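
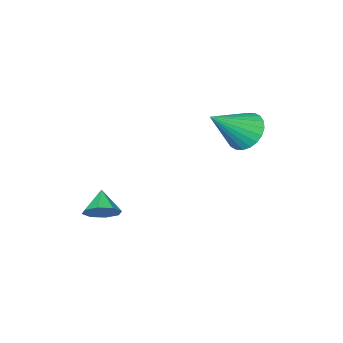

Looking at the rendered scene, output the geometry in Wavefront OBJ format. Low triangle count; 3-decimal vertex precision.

v -3.78 3.562 -0.164
v -3.403 2.994 -0.797
v -2.26 3.158 1.104
v -3.246 3.31 -0.883
v -3.171 3.664 -0.86
v -3.189 4.003 -0.731
v -3.296 4.275 -0.516
v -3.477 4.438 -0.247
v -3.704 4.468 0.034
v -3.943 4.36 0.286
v -4.156 4.13 0.468
v -4.313 3.815 0.555
v -4.388 3.46 0.532
v -4.37 3.122 0.403
v -4.263 2.85 0.187
v -4.082 2.687 -0.081
v -3.855 2.657 -0.363
v -3.616 2.765 -0.614
v 1.229 0.973 -3.558
v 1.643 1.209 -2.965
v 0.631 0.327 -2.882
v 1.176 1.544 -3.059
v 0.741 1.544 -3.444
v 0.592 1.21 -3.897
v 0.816 0.737 -4.15
v 1.283 0.402 -4.057
v 1.718 0.402 -3.671
v 1.867 0.736 -3.219
f 2 1 4
f 2 4 3
f 4 1 5
f 4 5 3
f 5 1 6
f 5 6 3
f 6 1 7
f 6 7 3
f 7 1 8
f 7 8 3
f 8 1 9
f 8 9 3
f 9 1 10
f 9 10 3
f 10 1 11
f 10 11 3
f 11 1 12
f 11 12 3
f 12 1 13
f 12 13 3
f 13 1 14
f 13 14 3
f 14 1 15
f 14 15 3
f 15 1 16
f 15 16 3
f 16 1 17
f 16 17 3
f 17 1 18
f 17 18 3
f 18 1 2
f 18 2 3
f 20 19 22
f 20 22 21
f 22 19 23
f 22 23 21
f 23 19 24
f 23 24 21
f 24 19 25
f 24 25 21
f 25 19 26
f 25 26 21
f 26 19 27
f 26 27 21
f 27 19 28
f 27 28 21
f 28 19 20
f 28 20 21



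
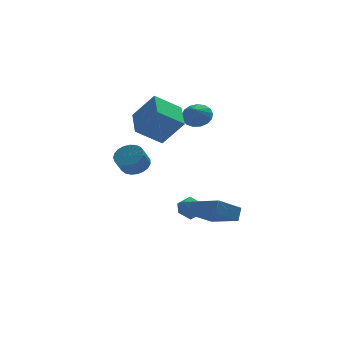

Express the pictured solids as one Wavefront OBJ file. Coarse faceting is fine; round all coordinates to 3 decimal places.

v 1.578 -3.953 -1.146
v 1.837 -3.521 -0.475
v 0.607 -2.504 -1.702
v 0.867 -2.072 -1.031
v 2.833 -3.428 -1.969
v 3.093 -2.996 -1.298
v 1.863 -1.979 -2.525
v 2.122 -1.547 -1.854
v -1.136 1.803 0.223
v -0.674 2.247 0.718
v -1.122 1.762 1.572
v -1.584 1.317 1.077
v -0.947 2.441 0.685
v -1.396 1.955 1.539
v -1.253 2.524 0.572
v -1.702 2.039 1.426
v -1.539 2.483 0.398
v -1.988 1.998 1.252
v -1.755 2.324 0.194
v -2.204 1.839 1.048
v -1.864 2.075 -0.005
v -2.312 1.59 0.849
v -1.847 1.779 -0.164
v -2.295 1.293 0.69
v -1.707 1.487 -0.257
v -2.155 1.001 0.597
v -1.468 1.249 -0.266
v -1.917 0.764 0.588
v -1.172 1.108 -0.191
v -1.621 0.622 0.663
v -0.869 1.086 -0.045
v -1.318 0.601 0.809
v -0.613 1.188 0.148
v -1.062 0.703 1.002
v -0.447 1.397 0.354
v -0.896 0.911 1.208
v -0.4 1.676 0.537
v -0.849 1.19 1.391
v -0.48 1.976 0.666
v -0.929 1.491 1.52
v 1.092 1.07 -3.205
v 1.559 1.45 -2.712
v 1.341 -0.01 -2.608
v 1.808 0.37 -2.115
v 1.039 0.486 -2.091
v 0.885 1.154 -2.46
v 2.015 0.286 -2.86
v 1.861 0.954 -3.229
v 2.129 0.966 -2.499
v 1.526 1.09 -2.023
v 1.374 0.35 -3.297
v 0.771 0.474 -2.821
v 2.101 2.007 3.277
v 2.748 1.539 3.145
v 1.739 1.313 3.963
v 2.859 1.769 3.436
v 2.795 2.054 3.691
v 2.573 2.329 3.851
v 2.242 2.529 3.88
v 1.879 2.61 3.77
v 1.567 2.553 3.548
v 1.377 2.37 3.263
v 1.353 2.105 2.982
v 1.5 1.817 2.768
v 1.785 1.572 2.671
v 2.142 1.427 2.713
v 2.49 1.415 2.884
v -1.436 0.389 3.004
v -0.429 -0.167 4.427
v -1.206 2.129 3.522
v -0.199 1.573 4.945
v -0.041 0.487 2.055
v 0.966 -0.069 3.478
v 0.189 2.227 2.573
v 1.196 1.671 3.996
f 2 4 1
f 5 2 1
f 1 4 3
f 3 5 1
f 2 8 4
f 6 2 5
f 6 8 2
f 4 8 3
f 7 5 3
f 3 8 7
f 7 6 5
f 8 6 7
f 10 9 13
f 10 13 11
f 11 13 14
f 11 14 12
f 13 9 15
f 13 15 14
f 14 15 16
f 14 16 12
f 15 9 17
f 15 17 16
f 16 17 18
f 16 18 12
f 17 9 19
f 17 19 18
f 18 19 20
f 18 20 12
f 19 9 21
f 19 21 20
f 20 21 22
f 20 22 12
f 21 9 23
f 21 23 22
f 22 23 24
f 22 24 12
f 23 9 25
f 23 25 24
f 24 25 26
f 24 26 12
f 25 9 27
f 25 27 26
f 26 27 28
f 26 28 12
f 27 9 29
f 27 29 28
f 28 29 30
f 28 30 12
f 29 9 31
f 29 31 30
f 30 31 32
f 30 32 12
f 31 9 33
f 31 33 32
f 32 33 34
f 32 34 12
f 33 9 35
f 33 35 34
f 34 35 36
f 34 36 12
f 35 9 37
f 35 37 36
f 36 37 38
f 36 38 12
f 37 9 39
f 37 39 38
f 38 39 40
f 38 40 12
f 39 9 10
f 39 10 40
f 40 10 11
f 40 11 12
f 41 52 46
f 41 46 42
f 41 42 48
f 41 48 51
f 41 51 52
f 42 46 50
f 46 52 45
f 52 51 43
f 51 48 47
f 48 42 49
f 44 50 45
f 44 45 43
f 44 43 47
f 44 47 49
f 44 49 50
f 45 50 46
f 43 45 52
f 47 43 51
f 49 47 48
f 50 49 42
f 54 53 56
f 54 56 55
f 56 53 57
f 56 57 55
f 57 53 58
f 57 58 55
f 58 53 59
f 58 59 55
f 59 53 60
f 59 60 55
f 60 53 61
f 60 61 55
f 61 53 62
f 61 62 55
f 62 53 63
f 62 63 55
f 63 53 64
f 63 64 55
f 64 53 65
f 64 65 55
f 65 53 66
f 65 66 55
f 66 53 67
f 66 67 55
f 67 53 54
f 67 54 55
f 69 71 68
f 72 69 68
f 68 71 70
f 70 72 68
f 69 75 71
f 73 69 72
f 73 75 69
f 71 75 70
f 74 72 70
f 70 75 74
f 74 73 72
f 75 73 74



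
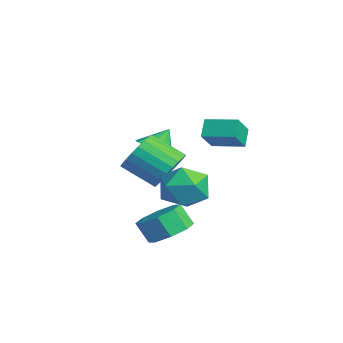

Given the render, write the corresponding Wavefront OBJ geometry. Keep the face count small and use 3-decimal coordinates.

v -3.569 -1.854 0.297
v -2.65 -1.85 0.439
v -3.731 -1.106 1.323
v -2.814 -1.366 0.06
v -3.331 -1.11 -0.208
v -3.96 -1.203 -0.24
v -4.406 -1.6 -0.02
v -4.46 -2.116 0.348
v -4.098 -2.509 0.692
v -3.488 -2.597 0.851
v -2.917 -2.336 0.751
v 0.598 -2.498 -2.712
v 1.391 -2.092 -2.175
v 0.955 -2.517 -1.211
v 0.162 -2.922 -1.748
v 0.774 -1.592 -2.233
v 0.338 -2.016 -1.269
v 0.055 -1.622 -2.572
v -0.381 -2.047 -1.608
v -0.346 -2.165 -2.993
v -0.783 -2.59 -2.029
v -0.195 -2.903 -3.249
v -0.631 -3.328 -2.285
v 0.422 -3.404 -3.191
v -0.014 -3.828 -2.227
v 1.141 -3.373 -2.852
v 0.705 -3.798 -1.888
v 1.543 -2.83 -2.431
v 1.106 -3.255 -1.467
v 0.674 -1.175 -0.315
v 1.845 -1.369 -0.351
v 0.415 -2.891 0.511
v 1.586 -3.085 0.475
v 1.143 -2.257 1.203
v 1.303 -1.196 0.693
v 0.957 -3.064 -0.533
v 1.117 -2.003 -1.043
v 2.02 -2.536 -0.485
v 2.135 -2.038 0.587
v 0.125 -2.222 -0.427
v 0.24 -1.724 0.645
v -0.533 -2.147 0.305
v -0.121 -1.744 1.194
v -1.035 -2.91 2.145
v -1.447 -3.313 1.255
v -0.461 -1.513 1.151
v -1.375 -2.679 2.102
v -0.812 -1.378 0.979
v -1.726 -2.544 1.93
v -1.121 -1.361 0.704
v -2.035 -2.526 1.655
v -1.34 -1.463 0.368
v -2.254 -2.628 1.319
v -1.436 -1.669 0.023
v -2.35 -2.835 0.974
v -1.395 -1.948 -0.279
v -2.309 -3.114 0.672
v -1.223 -2.257 -0.493
v -2.136 -3.423 0.458
v -0.945 -2.55 -0.585
v -1.859 -3.716 0.366
v -0.605 -2.781 -0.542
v -1.519 -3.947 0.409
v -0.254 -2.916 -0.37
v -1.168 -4.082 0.581
v 0.055 -2.934 -0.095
v -0.859 -4.099 0.856
v 0.274 -2.832 0.241
v -0.64 -3.997 1.192
v 0.37 -2.625 0.586
v -0.544 -3.791 1.537
v 0.329 -2.346 0.888
v -0.585 -3.512 1.839
v 0.156 -2.037 1.102
v -0.757 -3.203 2.053
v -0.126 -0.374 2.593
v 0.551 -1.077 3.482
v 0.777 0.72 2.771
v 1.454 0.017 3.659
v 0.426 -0.717 1.901
v 1.103 -1.42 2.789
v 1.329 0.377 2.078
v 2.006 -0.326 2.967
f 2 1 4
f 2 4 3
f 4 1 5
f 4 5 3
f 5 1 6
f 5 6 3
f 6 1 7
f 6 7 3
f 7 1 8
f 7 8 3
f 8 1 9
f 8 9 3
f 9 1 10
f 9 10 3
f 10 1 11
f 10 11 3
f 11 1 2
f 11 2 3
f 13 12 16
f 13 16 14
f 14 16 17
f 14 17 15
f 16 12 18
f 16 18 17
f 17 18 19
f 17 19 15
f 18 12 20
f 18 20 19
f 19 20 21
f 19 21 15
f 20 12 22
f 20 22 21
f 21 22 23
f 21 23 15
f 22 12 24
f 22 24 23
f 23 24 25
f 23 25 15
f 24 12 26
f 24 26 25
f 25 26 27
f 25 27 15
f 26 12 28
f 26 28 27
f 27 28 29
f 27 29 15
f 28 12 13
f 28 13 29
f 29 13 14
f 29 14 15
f 30 41 35
f 30 35 31
f 30 31 37
f 30 37 40
f 30 40 41
f 31 35 39
f 35 41 34
f 41 40 32
f 40 37 36
f 37 31 38
f 33 39 34
f 33 34 32
f 33 32 36
f 33 36 38
f 33 38 39
f 34 39 35
f 32 34 41
f 36 32 40
f 38 36 37
f 39 38 31
f 43 42 46
f 43 46 44
f 44 46 47
f 44 47 45
f 46 42 48
f 46 48 47
f 47 48 49
f 47 49 45
f 48 42 50
f 48 50 49
f 49 50 51
f 49 51 45
f 50 42 52
f 50 52 51
f 51 52 53
f 51 53 45
f 52 42 54
f 52 54 53
f 53 54 55
f 53 55 45
f 54 42 56
f 54 56 55
f 55 56 57
f 55 57 45
f 56 42 58
f 56 58 57
f 57 58 59
f 57 59 45
f 58 42 60
f 58 60 59
f 59 60 61
f 59 61 45
f 60 42 62
f 60 62 61
f 61 62 63
f 61 63 45
f 62 42 64
f 62 64 63
f 63 64 65
f 63 65 45
f 64 42 66
f 64 66 65
f 65 66 67
f 65 67 45
f 66 42 68
f 66 68 67
f 67 68 69
f 67 69 45
f 68 42 70
f 68 70 69
f 69 70 71
f 69 71 45
f 70 42 72
f 70 72 71
f 71 72 73
f 71 73 45
f 72 42 74
f 72 74 73
f 73 74 75
f 73 75 45
f 74 42 43
f 74 43 75
f 75 43 44
f 75 44 45
f 77 79 76
f 80 77 76
f 76 79 78
f 78 80 76
f 77 83 79
f 81 77 80
f 81 83 77
f 79 83 78
f 82 80 78
f 78 83 82
f 82 81 80
f 83 81 82



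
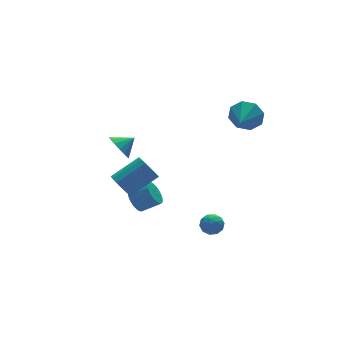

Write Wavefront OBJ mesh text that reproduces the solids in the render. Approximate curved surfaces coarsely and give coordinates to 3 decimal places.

v 3.484 -0.842 2.915
v 3.957 -0.994 3.748
v 2.476 -1.838 3.305
v 3.447 -0.457 3.805
v 2.959 -0.145 3.34
v 2.779 -0.241 2.627
v 3.011 -0.689 2.082
v 3.52 -1.226 2.025
v 4.008 -1.538 2.49
v 4.189 -1.442 3.204
v -3.816 -0.741 0.068
v -3.417 -0.421 -0.534
v -1.866 -0.538 0.43
v -2.264 -0.859 1.032
v -3.536 -0.104 -0.305
v -1.984 -0.221 0.659
v -3.729 0.043 0.024
v -2.178 -0.075 0.988
v -3.946 -0.021 0.365
v -2.394 -0.138 1.329
v -4.127 -0.278 0.626
v -2.576 -0.395 1.59
v -4.226 -0.658 0.738
v -2.675 -0.776 1.702
v -4.214 -1.062 0.67
v -2.663 -1.179 1.634
v -4.096 -1.379 0.441
v -2.544 -1.496 1.405
v -3.902 -1.525 0.112
v -2.351 -1.643 1.076
v -3.686 -1.462 -0.229
v -2.134 -1.579 0.735
v -3.504 -1.205 -0.49
v -1.953 -1.322 0.474
v -3.405 -0.824 -0.602
v -1.854 -0.942 0.362
v 0.218 -1.99 -3.981
v 0.9 -1.949 -3.996
v 0.28 -2.711 -3.144
v 0.962 -2.67 -3.159
v 0.592 -2.135 -2.95
v 0.553 -1.689 -3.467
v 0.627 -2.971 -3.673
v 0.588 -2.525 -4.19
v 1.153 -2.555 -3.806
v 1.131 -2.038 -3.359
v 0.049 -2.622 -3.781
v 0.027 -2.105 -3.334
v 0.553 -1.906 -4.062
v 0.627 -2.754 -3.078
v 0.409 -2.439 -2.955
v 0.81 -2.415 -2.964
v 0.35 -1.754 -3.751
v 0.75 -1.729 -3.76
v 0.569 -1.839 -3.145
v 0.43 -2.931 -3.38
v 0.83 -2.906 -3.389
v 0.37 -2.245 -4.176
v 0.771 -2.221 -4.185
v 0.611 -2.821 -3.995
v 1.103 -2.238 -3.959
v 1.139 -2.662 -3.467
v 0.942 -2.839 -3.769
v 0.92 -2.577 -4.073
v 1.09 -1.934 -3.696
v 1.127 -2.358 -3.204
v 0.909 -2.044 -3.081
v 0.886 -1.782 -3.385
v 1.239 -2.29 -3.584
v 0.053 -2.302 -3.936
v 0.09 -2.726 -3.444
v 0.294 -2.878 -3.755
v 0.271 -2.616 -4.059
v 0.041 -1.998 -3.673
v 0.077 -2.422 -3.181
v 0.26 -2.083 -3.067
v 0.238 -1.821 -3.371
v -0.059 -2.37 -3.556
v -2.063 2.719 0.203
v -1.642 3.036 -0.464
v -1.177 2.621 0.717
v -1.746 3.386 -0.218
v -1.936 3.557 0.141
v -2.159 3.503 0.516
v -2.357 3.239 0.807
v -2.476 2.836 0.937
v -2.485 2.401 0.869
v -2.381 2.051 0.623
v -2.191 1.881 0.265
v -1.968 1.934 -0.111
v -1.77 2.198 -0.402
v -1.651 2.602 -0.531
v -1.231 2.5 -4.208
v -0.788 3.131 -4.321
v 0.115 2.612 -3.686
v -0.329 1.98 -3.572
v -0.988 3.204 -3.978
v -0.085 2.685 -3.342
v -1.253 3.088 -3.697
v -0.35 2.569 -3.061
v -1.512 2.814 -3.552
v -0.61 2.295 -2.916
v -1.696 2.456 -3.583
v -0.794 1.937 -2.947
v -1.756 2.11 -3.782
v -0.853 1.591 -3.146
v -1.675 1.868 -4.094
v -0.772 1.349 -3.459
v -1.475 1.795 -4.438
v -0.572 1.276 -3.802
v -1.21 1.911 -4.719
v -0.307 1.392 -4.083
v -0.95 2.185 -4.864
v -0.048 1.666 -4.228
v -0.766 2.543 -4.833
v 0.136 2.024 -4.197
v -0.707 2.889 -4.634
v 0.196 2.37 -3.998
f 2 1 4
f 2 4 3
f 4 1 5
f 4 5 3
f 5 1 6
f 5 6 3
f 6 1 7
f 6 7 3
f 7 1 8
f 7 8 3
f 8 1 9
f 8 9 3
f 9 1 10
f 9 10 3
f 10 1 2
f 10 2 3
f 12 11 15
f 12 15 13
f 13 15 16
f 13 16 14
f 15 11 17
f 15 17 16
f 16 17 18
f 16 18 14
f 17 11 19
f 17 19 18
f 18 19 20
f 18 20 14
f 19 11 21
f 19 21 20
f 20 21 22
f 20 22 14
f 21 11 23
f 21 23 22
f 22 23 24
f 22 24 14
f 23 11 25
f 23 25 24
f 24 25 26
f 24 26 14
f 25 11 27
f 25 27 26
f 26 27 28
f 26 28 14
f 27 11 29
f 27 29 28
f 28 29 30
f 28 30 14
f 29 11 31
f 29 31 30
f 30 31 32
f 30 32 14
f 31 11 33
f 31 33 32
f 32 33 34
f 32 34 14
f 33 11 35
f 33 35 34
f 34 35 36
f 34 36 14
f 35 11 12
f 35 12 36
f 36 12 13
f 36 13 14
f 37 74 53
f 74 48 77
f 53 77 42
f 74 77 53
f 37 53 49
f 53 42 54
f 49 54 38
f 53 54 49
f 37 49 58
f 49 38 59
f 58 59 44
f 49 59 58
f 37 58 70
f 58 44 73
f 70 73 47
f 58 73 70
f 37 70 74
f 70 47 78
f 74 78 48
f 70 78 74
f 38 54 65
f 54 42 68
f 65 68 46
f 54 68 65
f 42 77 55
f 77 48 76
f 55 76 41
f 77 76 55
f 48 78 75
f 78 47 71
f 75 71 39
f 78 71 75
f 47 73 72
f 73 44 60
f 72 60 43
f 73 60 72
f 44 59 64
f 59 38 61
f 64 61 45
f 59 61 64
f 40 66 52
f 66 46 67
f 52 67 41
f 66 67 52
f 40 52 50
f 52 41 51
f 50 51 39
f 52 51 50
f 40 50 57
f 50 39 56
f 57 56 43
f 50 56 57
f 40 57 62
f 57 43 63
f 62 63 45
f 57 63 62
f 40 62 66
f 62 45 69
f 66 69 46
f 62 69 66
f 41 67 55
f 67 46 68
f 55 68 42
f 67 68 55
f 39 51 75
f 51 41 76
f 75 76 48
f 51 76 75
f 43 56 72
f 56 39 71
f 72 71 47
f 56 71 72
f 45 63 64
f 63 43 60
f 64 60 44
f 63 60 64
f 46 69 65
f 69 45 61
f 65 61 38
f 69 61 65
f 80 79 82
f 80 82 81
f 82 79 83
f 82 83 81
f 83 79 84
f 83 84 81
f 84 79 85
f 84 85 81
f 85 79 86
f 85 86 81
f 86 79 87
f 86 87 81
f 87 79 88
f 87 88 81
f 88 79 89
f 88 89 81
f 89 79 90
f 89 90 81
f 90 79 91
f 90 91 81
f 91 79 92
f 91 92 81
f 92 79 80
f 92 80 81
f 94 93 97
f 94 97 95
f 95 97 98
f 95 98 96
f 97 93 99
f 97 99 98
f 98 99 100
f 98 100 96
f 99 93 101
f 99 101 100
f 100 101 102
f 100 102 96
f 101 93 103
f 101 103 102
f 102 103 104
f 102 104 96
f 103 93 105
f 103 105 104
f 104 105 106
f 104 106 96
f 105 93 107
f 105 107 106
f 106 107 108
f 106 108 96
f 107 93 109
f 107 109 108
f 108 109 110
f 108 110 96
f 109 93 111
f 109 111 110
f 110 111 112
f 110 112 96
f 111 93 113
f 111 113 112
f 112 113 114
f 112 114 96
f 113 93 115
f 113 115 114
f 114 115 116
f 114 116 96
f 115 93 117
f 115 117 116
f 116 117 118
f 116 118 96
f 117 93 94
f 117 94 118
f 118 94 95
f 118 95 96



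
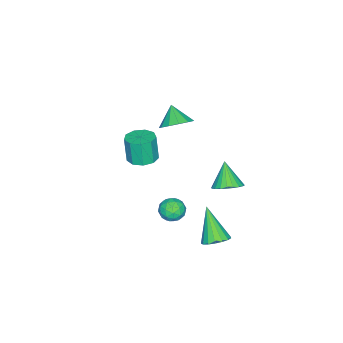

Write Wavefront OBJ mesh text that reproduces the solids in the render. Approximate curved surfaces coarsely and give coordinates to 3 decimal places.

v -0.516 1.471 -1.997
v 0.151 1.759 -1.483
v -1.244 0.849 -0.703
v -0.064 2.031 -1.473
v -0.348 2.218 -1.543
v -0.658 2.291 -1.683
v -0.946 2.24 -1.87
v -1.168 2.071 -2.076
v -1.291 1.811 -2.271
v -1.296 1.499 -2.423
v -1.182 1.183 -2.511
v -0.967 0.911 -2.521
v -0.683 0.724 -2.45
v -0.373 0.651 -2.311
v -0.085 0.702 -2.124
v 0.137 0.871 -1.918
v 0.26 1.131 -1.723
v 0.265 1.443 -1.57
v 2.346 0.482 -2.114
v 2.767 -0.022 -1.696
v 2.113 -0.418 -2.964
v 2.534 -0.922 -2.546
v 1.851 -0.665 -2.274
v 1.996 -0.109 -1.749
v 2.884 -0.331 -2.911
v 3.029 0.225 -2.386
v 3.1 -0.524 -2.189
v 2.461 -0.731 -1.795
v 2.419 0.291 -2.865
v 1.78 0.084 -2.471
v 2.577 0.309 -1.831
v 2.303 -0.749 -2.829
v 1.902 -0.598 -2.669
v 2.149 -0.894 -2.424
v 2.124 0.258 -1.862
v 2.371 -0.038 -1.616
v 1.833 -0.416 -1.955
v 2.509 -0.402 -3.044
v 2.756 -0.698 -2.798
v 2.731 0.454 -2.236
v 2.978 0.158 -1.991
v 3.047 -0.024 -2.705
v 3.02 -0.283 -1.875
v 2.883 -0.811 -2.374
v 3.089 -0.464 -2.589
v 3.174 -0.137 -2.28
v 2.645 -0.404 -1.643
v 2.507 -0.933 -2.142
v 2.106 -0.782 -1.982
v 2.191 -0.455 -1.674
v 2.84 -0.699 -1.933
v 2.373 0.493 -2.518
v 2.235 -0.036 -3.017
v 2.689 0.015 -2.986
v 2.774 0.342 -2.678
v 1.997 0.371 -2.286
v 1.86 -0.157 -2.785
v 1.706 -0.303 -2.38
v 1.791 0.024 -2.071
v 2.04 0.259 -2.727
v -0.413 -3.71 -1.847
v 0.195 -4.345 -1.884
v 0.041 -4.585 -0.31
v -0.567 -3.95 -0.273
v 0.458 -3.814 -1.778
v 0.304 -4.054 -0.203
v 0.314 -3.235 -1.704
v 0.159 -3.474 -0.129
v -0.171 -2.878 -1.697
v -0.325 -3.117 -0.122
v -0.769 -2.91 -1.76
v -0.923 -3.15 -0.186
v -1.2 -3.317 -1.865
v -1.354 -3.556 -0.29
v -1.263 -3.908 -1.961
v -1.417 -4.147 -0.386
v -0.928 -4.406 -2.004
v -1.082 -4.646 -0.429
v -0.352 -4.579 -1.973
v -0.506 -4.818 -0.399
v 0.705 -0.941 3.132
v 1.25 -0.513 3.782
v 0.155 -1.599 4.028
v 0.81 -0.212 3.733
v 0.337 -0.143 3.493
v -0.02 -0.327 3.139
v -0.147 -0.705 2.783
v -0.003 -1.159 2.537
v 0.366 -1.543 2.481
v 0.842 -1.736 2.631
v 1.274 -1.676 2.941
v 1.526 -1.383 3.311
v 1.517 -0.949 3.625
v 3.874 3.19 -2.017
v 4.214 3.731 -1.553
v 3.126 2.19 -0.303
v 3.87 3.873 -1.62
v 3.527 3.858 -1.779
v 3.263 3.69 -1.992
v 3.14 3.407 -2.211
v 3.185 3.075 -2.385
v 3.388 2.768 -2.475
v 3.702 2.559 -2.46
v 4.056 2.493 -2.343
v 4.368 2.588 -2.152
v 4.567 2.82 -1.93
v 4.607 3.137 -1.727
v 4.48 3.465 -1.591
f 2 1 4
f 2 4 3
f 4 1 5
f 4 5 3
f 5 1 6
f 5 6 3
f 6 1 7
f 6 7 3
f 7 1 8
f 7 8 3
f 8 1 9
f 8 9 3
f 9 1 10
f 9 10 3
f 10 1 11
f 10 11 3
f 11 1 12
f 11 12 3
f 12 1 13
f 12 13 3
f 13 1 14
f 13 14 3
f 14 1 15
f 14 15 3
f 15 1 16
f 15 16 3
f 16 1 17
f 16 17 3
f 17 1 18
f 17 18 3
f 18 1 2
f 18 2 3
f 19 56 35
f 56 30 59
f 35 59 24
f 56 59 35
f 19 35 31
f 35 24 36
f 31 36 20
f 35 36 31
f 19 31 40
f 31 20 41
f 40 41 26
f 31 41 40
f 19 40 52
f 40 26 55
f 52 55 29
f 40 55 52
f 19 52 56
f 52 29 60
f 56 60 30
f 52 60 56
f 20 36 47
f 36 24 50
f 47 50 28
f 36 50 47
f 24 59 37
f 59 30 58
f 37 58 23
f 59 58 37
f 30 60 57
f 60 29 53
f 57 53 21
f 60 53 57
f 29 55 54
f 55 26 42
f 54 42 25
f 55 42 54
f 26 41 46
f 41 20 43
f 46 43 27
f 41 43 46
f 22 48 34
f 48 28 49
f 34 49 23
f 48 49 34
f 22 34 32
f 34 23 33
f 32 33 21
f 34 33 32
f 22 32 39
f 32 21 38
f 39 38 25
f 32 38 39
f 22 39 44
f 39 25 45
f 44 45 27
f 39 45 44
f 22 44 48
f 44 27 51
f 48 51 28
f 44 51 48
f 23 49 37
f 49 28 50
f 37 50 24
f 49 50 37
f 21 33 57
f 33 23 58
f 57 58 30
f 33 58 57
f 25 38 54
f 38 21 53
f 54 53 29
f 38 53 54
f 27 45 46
f 45 25 42
f 46 42 26
f 45 42 46
f 28 51 47
f 51 27 43
f 47 43 20
f 51 43 47
f 62 61 65
f 62 65 63
f 63 65 66
f 63 66 64
f 65 61 67
f 65 67 66
f 66 67 68
f 66 68 64
f 67 61 69
f 67 69 68
f 68 69 70
f 68 70 64
f 69 61 71
f 69 71 70
f 70 71 72
f 70 72 64
f 71 61 73
f 71 73 72
f 72 73 74
f 72 74 64
f 73 61 75
f 73 75 74
f 74 75 76
f 74 76 64
f 75 61 77
f 75 77 76
f 76 77 78
f 76 78 64
f 77 61 79
f 77 79 78
f 78 79 80
f 78 80 64
f 79 61 62
f 79 62 80
f 80 62 63
f 80 63 64
f 82 81 84
f 82 84 83
f 84 81 85
f 84 85 83
f 85 81 86
f 85 86 83
f 86 81 87
f 86 87 83
f 87 81 88
f 87 88 83
f 88 81 89
f 88 89 83
f 89 81 90
f 89 90 83
f 90 81 91
f 90 91 83
f 91 81 92
f 91 92 83
f 92 81 93
f 92 93 83
f 93 81 82
f 93 82 83
f 95 94 97
f 95 97 96
f 97 94 98
f 97 98 96
f 98 94 99
f 98 99 96
f 99 94 100
f 99 100 96
f 100 94 101
f 100 101 96
f 101 94 102
f 101 102 96
f 102 94 103
f 102 103 96
f 103 94 104
f 103 104 96
f 104 94 105
f 104 105 96
f 105 94 106
f 105 106 96
f 106 94 107
f 106 107 96
f 107 94 108
f 107 108 96
f 108 94 95
f 108 95 96



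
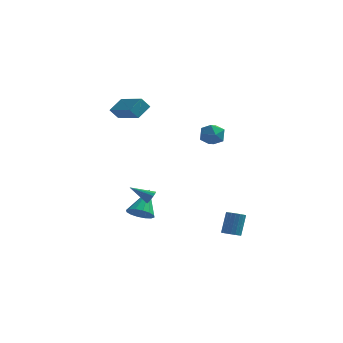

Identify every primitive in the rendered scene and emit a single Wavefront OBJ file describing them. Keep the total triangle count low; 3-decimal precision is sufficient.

v -2.911 2.049 -4.674
v -2.025 1.898 -4.65
v -2.709 3.471 -3.226
v -2.081 2.231 -4.97
v -2.36 2.516 -5.211
v -2.787 2.676 -5.308
v -3.247 2.668 -5.235
v -3.617 2.494 -5.012
v -3.798 2.2 -4.698
v -3.742 1.866 -4.379
v -3.463 1.581 -4.138
v -3.036 1.422 -4.041
v -2.576 1.43 -4.113
v -2.206 1.604 -4.336
v 2.086 0.271 3.767
v 2.548 0.221 3.041
v 1.532 -0.981 3.499
v 1.994 -1.031 2.773
v 2.388 -1.072 3.539
v 2.731 -0.298 3.704
v 1.349 -0.462 2.836
v 1.692 0.312 3.001
v 2.093 -0.232 2.465
v 2.735 -0.609 2.9
v 1.345 -0.151 3.64
v 1.987 -0.528 4.075
v 3.174 -0.264 -4.671
v 3.571 0.119 -4.908
v 3.702 0.827 -3.547
v 3.306 0.444 -3.309
v 3.337 0.241 -4.949
v 3.469 0.95 -3.588
v 3.071 0.264 -4.936
v 3.203 0.973 -3.575
v 2.826 0.182 -4.869
v 2.958 0.891 -3.508
v 2.65 0.012 -4.764
v 2.781 0.72 -3.402
v 2.577 -0.213 -4.639
v 2.709 0.495 -3.278
v 2.623 -0.448 -4.521
v 2.754 0.26 -3.16
v 2.778 -0.647 -4.433
v 2.909 0.061 -3.072
v 3.011 -0.77 -4.392
v 3.143 -0.061 -3.031
v 3.277 -0.793 -4.405
v 3.409 -0.084 -3.044
v 3.522 -0.711 -4.472
v 3.654 -0.002 -3.111
v 3.699 -0.54 -4.578
v 3.83 0.168 -3.216
v 3.771 -0.315 -4.702
v 3.903 0.393 -3.341
v 3.726 -0.08 -4.82
v 3.857 0.628 -3.459
v -1.535 -0.498 -2.093
v -1.296 -0.371 -1.661
v -2.805 -0.642 -1.347
v -1.381 -0.142 -1.761
v -1.507 -0.009 -1.951
v -1.641 -0.006 -2.178
v -1.746 -0.136 -2.383
v -1.795 -0.362 -2.51
v -1.774 -0.625 -2.525
v -1.689 -0.853 -2.424
v -1.563 -0.987 -2.235
v -1.429 -0.989 -2.007
v -1.323 -0.86 -1.803
v -1.275 -0.634 -1.676
v -5.083 3.177 3.329
v -4.6 4.073 3.984
v -4.623 3.428 2.647
v -4.14 4.324 3.302
v -3.46 1.856 3.938
v -2.977 2.752 4.593
v -3 2.107 3.256
v -2.517 3.003 3.911
f 2 1 4
f 2 4 3
f 4 1 5
f 4 5 3
f 5 1 6
f 5 6 3
f 6 1 7
f 6 7 3
f 7 1 8
f 7 8 3
f 8 1 9
f 8 9 3
f 9 1 10
f 9 10 3
f 10 1 11
f 10 11 3
f 11 1 12
f 11 12 3
f 12 1 13
f 12 13 3
f 13 1 14
f 13 14 3
f 14 1 2
f 14 2 3
f 15 26 20
f 15 20 16
f 15 16 22
f 15 22 25
f 15 25 26
f 16 20 24
f 20 26 19
f 26 25 17
f 25 22 21
f 22 16 23
f 18 24 19
f 18 19 17
f 18 17 21
f 18 21 23
f 18 23 24
f 19 24 20
f 17 19 26
f 21 17 25
f 23 21 22
f 24 23 16
f 28 27 31
f 28 31 29
f 29 31 32
f 29 32 30
f 31 27 33
f 31 33 32
f 32 33 34
f 32 34 30
f 33 27 35
f 33 35 34
f 34 35 36
f 34 36 30
f 35 27 37
f 35 37 36
f 36 37 38
f 36 38 30
f 37 27 39
f 37 39 38
f 38 39 40
f 38 40 30
f 39 27 41
f 39 41 40
f 40 41 42
f 40 42 30
f 41 27 43
f 41 43 42
f 42 43 44
f 42 44 30
f 43 27 45
f 43 45 44
f 44 45 46
f 44 46 30
f 45 27 47
f 45 47 46
f 46 47 48
f 46 48 30
f 47 27 49
f 47 49 48
f 48 49 50
f 48 50 30
f 49 27 51
f 49 51 50
f 50 51 52
f 50 52 30
f 51 27 53
f 51 53 52
f 52 53 54
f 52 54 30
f 53 27 55
f 53 55 54
f 54 55 56
f 54 56 30
f 55 27 28
f 55 28 56
f 56 28 29
f 56 29 30
f 58 57 60
f 58 60 59
f 60 57 61
f 60 61 59
f 61 57 62
f 61 62 59
f 62 57 63
f 62 63 59
f 63 57 64
f 63 64 59
f 64 57 65
f 64 65 59
f 65 57 66
f 65 66 59
f 66 57 67
f 66 67 59
f 67 57 68
f 67 68 59
f 68 57 69
f 68 69 59
f 69 57 70
f 69 70 59
f 70 57 58
f 70 58 59
f 72 74 71
f 75 72 71
f 71 74 73
f 73 75 71
f 72 78 74
f 76 72 75
f 76 78 72
f 74 78 73
f 77 75 73
f 73 78 77
f 77 76 75
f 78 76 77



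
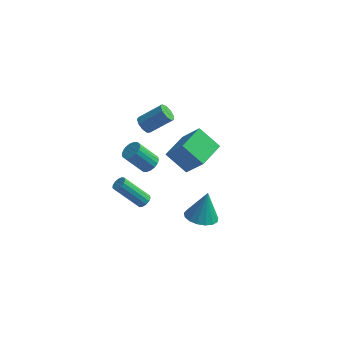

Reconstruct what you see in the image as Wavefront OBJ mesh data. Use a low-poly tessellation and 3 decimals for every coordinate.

v -3.062 3.397 -1.634
v -2.619 3.239 -2.083
v -1.315 3.804 -0.994
v -1.758 3.963 -0.546
v -2.751 3.659 -2.142
v -1.448 4.224 -1.053
v -3.029 3.957 -1.964
v -1.726 4.522 -0.875
v -3.322 3.993 -1.631
v -2.019 4.558 -0.543
v -3.494 3.75 -1.3
v -2.19 4.316 -0.212
v -3.463 3.343 -1.126
v -2.159 3.908 -0.037
v -3.244 2.961 -1.189
v -1.941 3.526 -0.1
v -2.941 2.783 -1.46
v -1.637 3.348 -0.372
v -2.693 2.893 -1.813
v -1.39 3.458 -0.725
v 2.717 -4.162 -1.455
v 3.616 -3.835 -1.667
v 2.943 -3.638 0.315
v 3.34 -3.463 -1.742
v 2.922 -3.251 -1.751
v 2.457 -3.247 -1.693
v 2.051 -3.454 -1.58
v 1.798 -3.822 -1.438
v 1.755 -4.269 -1.3
v 1.933 -4.691 -1.198
v 2.29 -4.991 -1.155
v 2.745 -5.102 -1.18
v 3.193 -4.998 -1.269
v 3.533 -4.702 -1.4
v 3.685 -4.282 -1.544
v -1.035 -1.776 0.079
v -0.647 -1.408 0.467
v -1.617 -1.777 1.788
v -2.005 -2.144 1.401
v -0.848 -1.215 0.373
v -1.817 -1.584 1.694
v -1.085 -1.133 0.221
v -2.055 -1.502 1.543
v -1.313 -1.179 0.042
v -2.283 -1.547 1.363
v -1.486 -1.342 -0.131
v -2.456 -1.71 1.191
v -1.569 -1.592 -0.261
v -2.539 -1.96 1.06
v -1.547 -1.877 -0.325
v -2.517 -2.246 0.997
v -1.423 -2.143 -0.308
v -2.393 -2.512 1.013
v -1.223 -2.336 -0.214
v -2.192 -2.705 1.107
v -0.985 -2.418 -0.063
v -1.955 -2.787 1.259
v -0.757 -2.373 0.117
v -1.727 -2.741 1.438
v -0.584 -2.21 0.289
v -1.554 -2.578 1.611
v -0.501 -1.96 0.42
v -1.471 -2.328 1.741
v -0.523 -1.674 0.483
v -1.493 -2.043 1.805
v 1.068 -1.556 -0.33
v -0.235 -1.286 0.712
v 1.537 0.198 -0.198
v 0.234 0.468 0.844
v 2.186 -1.968 1.176
v 0.883 -1.698 2.218
v 2.655 -0.214 1.308
v 1.352 0.056 2.35
v -1.719 -0.778 -4.73
v -1.354 -0.953 -4.438
v -2.795 -1.258 -2.818
v -3.161 -1.082 -3.11
v -1.363 -0.675 -4.395
v -2.805 -0.98 -2.774
v -1.486 -0.43 -4.457
v -2.927 -0.734 -2.837
v -1.683 -0.294 -4.607
v -3.124 -0.599 -2.986
v -1.891 -0.313 -4.796
v -3.332 -0.618 -3.175
v -2.045 -0.479 -4.964
v -3.486 -0.783 -3.343
v -2.096 -0.739 -5.058
v -3.537 -1.044 -3.437
v -2.027 -1.012 -5.048
v -3.468 -1.317 -3.427
v -1.86 -1.211 -4.937
v -3.301 -1.516 -3.316
v -1.649 -1.272 -4.76
v -3.09 -1.576 -3.14
v -1.46 -1.176 -4.575
v -2.901 -1.481 -2.954
f 2 1 5
f 2 5 3
f 3 5 6
f 3 6 4
f 5 1 7
f 5 7 6
f 6 7 8
f 6 8 4
f 7 1 9
f 7 9 8
f 8 9 10
f 8 10 4
f 9 1 11
f 9 11 10
f 10 11 12
f 10 12 4
f 11 1 13
f 11 13 12
f 12 13 14
f 12 14 4
f 13 1 15
f 13 15 14
f 14 15 16
f 14 16 4
f 15 1 17
f 15 17 16
f 16 17 18
f 16 18 4
f 17 1 19
f 17 19 18
f 18 19 20
f 18 20 4
f 19 1 2
f 19 2 20
f 20 2 3
f 20 3 4
f 22 21 24
f 22 24 23
f 24 21 25
f 24 25 23
f 25 21 26
f 25 26 23
f 26 21 27
f 26 27 23
f 27 21 28
f 27 28 23
f 28 21 29
f 28 29 23
f 29 21 30
f 29 30 23
f 30 21 31
f 30 31 23
f 31 21 32
f 31 32 23
f 32 21 33
f 32 33 23
f 33 21 34
f 33 34 23
f 34 21 35
f 34 35 23
f 35 21 22
f 35 22 23
f 37 36 40
f 37 40 38
f 38 40 41
f 38 41 39
f 40 36 42
f 40 42 41
f 41 42 43
f 41 43 39
f 42 36 44
f 42 44 43
f 43 44 45
f 43 45 39
f 44 36 46
f 44 46 45
f 45 46 47
f 45 47 39
f 46 36 48
f 46 48 47
f 47 48 49
f 47 49 39
f 48 36 50
f 48 50 49
f 49 50 51
f 49 51 39
f 50 36 52
f 50 52 51
f 51 52 53
f 51 53 39
f 52 36 54
f 52 54 53
f 53 54 55
f 53 55 39
f 54 36 56
f 54 56 55
f 55 56 57
f 55 57 39
f 56 36 58
f 56 58 57
f 57 58 59
f 57 59 39
f 58 36 60
f 58 60 59
f 59 60 61
f 59 61 39
f 60 36 62
f 60 62 61
f 61 62 63
f 61 63 39
f 62 36 64
f 62 64 63
f 63 64 65
f 63 65 39
f 64 36 37
f 64 37 65
f 65 37 38
f 65 38 39
f 67 69 66
f 70 67 66
f 66 69 68
f 68 70 66
f 67 73 69
f 71 67 70
f 71 73 67
f 69 73 68
f 72 70 68
f 68 73 72
f 72 71 70
f 73 71 72
f 75 74 78
f 75 78 76
f 76 78 79
f 76 79 77
f 78 74 80
f 78 80 79
f 79 80 81
f 79 81 77
f 80 74 82
f 80 82 81
f 81 82 83
f 81 83 77
f 82 74 84
f 82 84 83
f 83 84 85
f 83 85 77
f 84 74 86
f 84 86 85
f 85 86 87
f 85 87 77
f 86 74 88
f 86 88 87
f 87 88 89
f 87 89 77
f 88 74 90
f 88 90 89
f 89 90 91
f 89 91 77
f 90 74 92
f 90 92 91
f 91 92 93
f 91 93 77
f 92 74 94
f 92 94 93
f 93 94 95
f 93 95 77
f 94 74 96
f 94 96 95
f 95 96 97
f 95 97 77
f 96 74 75
f 96 75 97
f 97 75 76
f 97 76 77



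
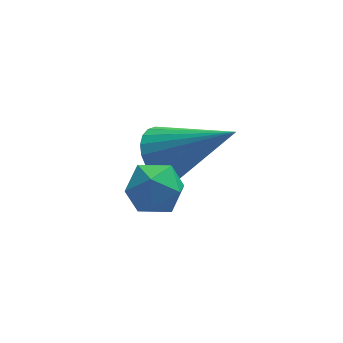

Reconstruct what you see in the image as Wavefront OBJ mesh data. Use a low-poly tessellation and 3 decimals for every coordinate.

v 2.158 -2.035 -2.843
v 2.81 -2.265 -2.793
v 2.01 -2.655 -3.767
v 2.662 -2.885 -3.717
v 2.189 -3.081 -3.25
v 2.28 -2.698 -2.678
v 2.54 -2.222 -3.882
v 2.631 -1.839 -3.31
v 3.047 -2.381 -3.435
v 2.83 -2.912 -3.044
v 1.99 -2.008 -3.516
v 1.773 -2.539 -3.125
v 3.127 -0.22 -4.6
v 3.673 0.061 -4.994
v 4.513 -1.06 -3.28
v 3.625 0.272 -4.809
v 3.5 0.408 -4.592
v 3.319 0.448 -4.376
v 3.109 0.387 -4.194
v 2.901 0.233 -4.074
v 2.728 0.011 -4.034
v 2.615 -0.247 -4.08
v 2.581 -0.501 -4.205
v 2.63 -0.711 -4.391
v 2.754 -0.847 -4.608
v 2.935 -0.887 -4.824
v 3.146 -0.826 -5.006
v 3.353 -0.672 -5.126
v 3.527 -0.45 -5.166
v 3.639 -0.192 -5.12
f 1 12 6
f 1 6 2
f 1 2 8
f 1 8 11
f 1 11 12
f 2 6 10
f 6 12 5
f 12 11 3
f 11 8 7
f 8 2 9
f 4 10 5
f 4 5 3
f 4 3 7
f 4 7 9
f 4 9 10
f 5 10 6
f 3 5 12
f 7 3 11
f 9 7 8
f 10 9 2
f 14 13 16
f 14 16 15
f 16 13 17
f 16 17 15
f 17 13 18
f 17 18 15
f 18 13 19
f 18 19 15
f 19 13 20
f 19 20 15
f 20 13 21
f 20 21 15
f 21 13 22
f 21 22 15
f 22 13 23
f 22 23 15
f 23 13 24
f 23 24 15
f 24 13 25
f 24 25 15
f 25 13 26
f 25 26 15
f 26 13 27
f 26 27 15
f 27 13 28
f 27 28 15
f 28 13 29
f 28 29 15
f 29 13 30
f 29 30 15
f 30 13 14
f 30 14 15



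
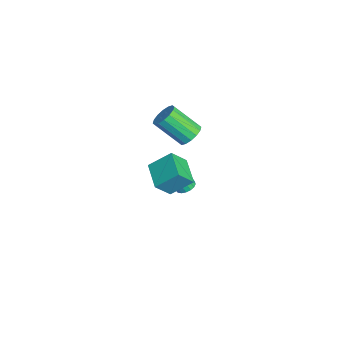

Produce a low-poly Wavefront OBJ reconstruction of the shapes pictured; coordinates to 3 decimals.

v -3.021 0.163 0.67
v -2.388 0.415 1.162
v -2.946 -1.032 2.621
v -3.579 -1.283 2.13
v -2.725 0.663 1.278
v -3.284 -0.784 2.738
v -3.142 0.777 1.231
v -3.701 -0.67 2.691
v -3.527 0.726 1.034
v -4.086 -0.721 2.494
v -3.776 0.525 0.74
v -4.334 -0.922 2.2
v -3.822 0.227 0.427
v -4.381 -1.22 1.886
v -3.654 -0.088 0.179
v -4.212 -1.535 1.638
v -3.316 -0.336 0.062
v -3.875 -1.783 1.522
v -2.899 -0.45 0.109
v -3.458 -1.897 1.569
v -2.514 -0.399 0.306
v -3.073 -1.846 1.766
v -2.266 -0.198 0.6
v -2.824 -1.645 2.06
v -2.219 0.1 0.914
v -2.778 -1.347 2.373
v -1.767 -0.258 -2.778
v -1.22 -0.051 -2.606
v -1.465 -0.895 -0.81
v -2.013 -1.102 -0.982
v -1.403 0.164 -2.53
v -1.648 -0.68 -0.734
v -1.67 0.282 -2.511
v -1.915 -0.562 -0.715
v -1.958 0.276 -2.553
v -2.204 -0.568 -0.757
v -2.203 0.148 -2.647
v -2.449 -0.696 -0.851
v -2.349 -0.073 -2.771
v -2.594 -0.917 -0.974
v -2.361 -0.336 -2.896
v -2.606 -1.181 -1.1
v -2.237 -0.582 -2.995
v -2.482 -1.426 -1.198
v -2.005 -0.753 -3.043
v -2.251 -1.597 -1.247
v -1.72 -0.811 -3.031
v -1.965 -1.655 -1.235
v -1.445 -0.742 -2.962
v -1.69 -1.586 -1.165
v -1.244 -0.562 -2.85
v -1.489 -1.406 -1.053
v -1.163 -0.313 -2.721
v -1.408 -1.157 -0.925
v 2.988 -2.855 3.67
v 3.094 -1.644 4.648
v 2.645 -2.017 2.67
v 2.75 -0.806 3.647
v 4.59 -2.674 3.273
v 4.695 -1.463 4.25
v 4.246 -1.836 2.272
v 4.352 -0.625 3.25
f 2 1 5
f 2 5 3
f 3 5 6
f 3 6 4
f 5 1 7
f 5 7 6
f 6 7 8
f 6 8 4
f 7 1 9
f 7 9 8
f 8 9 10
f 8 10 4
f 9 1 11
f 9 11 10
f 10 11 12
f 10 12 4
f 11 1 13
f 11 13 12
f 12 13 14
f 12 14 4
f 13 1 15
f 13 15 14
f 14 15 16
f 14 16 4
f 15 1 17
f 15 17 16
f 16 17 18
f 16 18 4
f 17 1 19
f 17 19 18
f 18 19 20
f 18 20 4
f 19 1 21
f 19 21 20
f 20 21 22
f 20 22 4
f 21 1 23
f 21 23 22
f 22 23 24
f 22 24 4
f 23 1 25
f 23 25 24
f 24 25 26
f 24 26 4
f 25 1 2
f 25 2 26
f 26 2 3
f 26 3 4
f 28 27 31
f 28 31 29
f 29 31 32
f 29 32 30
f 31 27 33
f 31 33 32
f 32 33 34
f 32 34 30
f 33 27 35
f 33 35 34
f 34 35 36
f 34 36 30
f 35 27 37
f 35 37 36
f 36 37 38
f 36 38 30
f 37 27 39
f 37 39 38
f 38 39 40
f 38 40 30
f 39 27 41
f 39 41 40
f 40 41 42
f 40 42 30
f 41 27 43
f 41 43 42
f 42 43 44
f 42 44 30
f 43 27 45
f 43 45 44
f 44 45 46
f 44 46 30
f 45 27 47
f 45 47 46
f 46 47 48
f 46 48 30
f 47 27 49
f 47 49 48
f 48 49 50
f 48 50 30
f 49 27 51
f 49 51 50
f 50 51 52
f 50 52 30
f 51 27 53
f 51 53 52
f 52 53 54
f 52 54 30
f 53 27 28
f 53 28 54
f 54 28 29
f 54 29 30
f 56 58 55
f 59 56 55
f 55 58 57
f 57 59 55
f 56 62 58
f 60 56 59
f 60 62 56
f 58 62 57
f 61 59 57
f 57 62 61
f 61 60 59
f 62 60 61



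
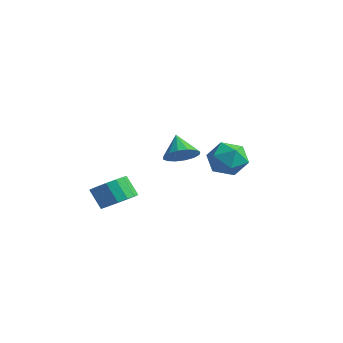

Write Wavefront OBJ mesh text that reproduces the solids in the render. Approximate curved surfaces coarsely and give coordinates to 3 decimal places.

v 1.46 1.68 -0.98
v 2.1 2.556 -0.643
v 2.28 0.604 0.263
v 2.92 1.48 0.6
v 1.805 1.476 0.813
v 1.298 2.141 0.045
v 3.082 1.019 -0.425
v 2.575 1.684 -1.193
v 3.102 2.147 -0.3
v 2.313 2.43 0.465
v 2.067 0.73 -0.845
v 1.278 1.013 -0.08
v -1.452 -2.21 -3.269
v -0.685 -1.854 -2.716
v -1.402 -2.014 -1.619
v -2.168 -2.37 -2.171
v -0.969 -1.433 -2.84
v -1.686 -1.593 -1.743
v -1.383 -1.22 -3.079
v -2.099 -1.38 -1.982
v -1.815 -1.273 -3.369
v -2.531 -1.433 -2.272
v -2.15 -1.577 -3.632
v -2.866 -1.737 -2.535
v -2.297 -2.05 -3.797
v -3.014 -2.21 -2.7
v -2.218 -2.566 -3.821
v -2.935 -2.726 -2.724
v -1.934 -2.987 -3.697
v -2.651 -3.147 -2.6
v -1.521 -3.2 -3.458
v -2.237 -3.36 -2.361
v -1.089 -3.147 -3.168
v -1.805 -3.307 -2.071
v -0.754 -2.843 -2.905
v -1.47 -3.003 -1.808
v -0.606 -2.37 -2.74
v -1.323 -2.53 -1.643
v 4.347 -3.044 1.735
v 4.898 -2.401 1.974
v 3.513 -2.696 2.725
v 4.618 -2.209 1.671
v 4.265 -2.24 1.385
v 3.934 -2.487 1.192
v 3.713 -2.883 1.146
v 3.662 -3.322 1.257
v 3.795 -3.686 1.496
v 4.075 -3.878 1.799
v 4.428 -3.847 2.085
v 4.759 -3.6 2.277
v 4.98 -3.204 2.324
v 5.031 -2.766 2.213
f 1 12 6
f 1 6 2
f 1 2 8
f 1 8 11
f 1 11 12
f 2 6 10
f 6 12 5
f 12 11 3
f 11 8 7
f 8 2 9
f 4 10 5
f 4 5 3
f 4 3 7
f 4 7 9
f 4 9 10
f 5 10 6
f 3 5 12
f 7 3 11
f 9 7 8
f 10 9 2
f 14 13 17
f 14 17 15
f 15 17 18
f 15 18 16
f 17 13 19
f 17 19 18
f 18 19 20
f 18 20 16
f 19 13 21
f 19 21 20
f 20 21 22
f 20 22 16
f 21 13 23
f 21 23 22
f 22 23 24
f 22 24 16
f 23 13 25
f 23 25 24
f 24 25 26
f 24 26 16
f 25 13 27
f 25 27 26
f 26 27 28
f 26 28 16
f 27 13 29
f 27 29 28
f 28 29 30
f 28 30 16
f 29 13 31
f 29 31 30
f 30 31 32
f 30 32 16
f 31 13 33
f 31 33 32
f 32 33 34
f 32 34 16
f 33 13 35
f 33 35 34
f 34 35 36
f 34 36 16
f 35 13 37
f 35 37 36
f 36 37 38
f 36 38 16
f 37 13 14
f 37 14 38
f 38 14 15
f 38 15 16
f 40 39 42
f 40 42 41
f 42 39 43
f 42 43 41
f 43 39 44
f 43 44 41
f 44 39 45
f 44 45 41
f 45 39 46
f 45 46 41
f 46 39 47
f 46 47 41
f 47 39 48
f 47 48 41
f 48 39 49
f 48 49 41
f 49 39 50
f 49 50 41
f 50 39 51
f 50 51 41
f 51 39 52
f 51 52 41
f 52 39 40
f 52 40 41



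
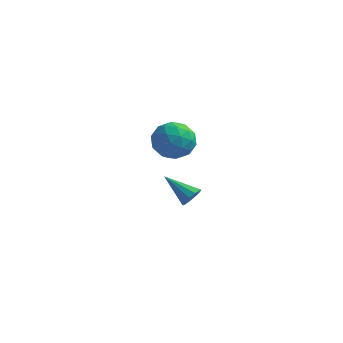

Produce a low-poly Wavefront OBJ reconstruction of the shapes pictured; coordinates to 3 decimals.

v -1.104 -0.575 2.881
v -0.309 -0.63 2.163
v -1.771 -2.05 2.257
v -0.976 -2.105 1.539
v -0.768 -2.251 2.581
v -0.356 -1.339 2.966
v -1.724 -1.341 1.454
v -1.312 -0.429 1.839
v -0.693 -1.103 1.281
v -0.102 -1.665 1.977
v -1.978 -1.015 2.443
v -1.387 -1.577 3.139
v -0.648 -0.473 2.577
v -1.432 -2.207 1.843
v -1.309 -2.293 2.455
v -0.843 -2.325 2.033
v -0.675 -0.889 3.049
v -0.208 -0.922 2.627
v -0.478 -1.874 2.872
v -1.872 -1.758 1.793
v -1.405 -1.791 1.371
v -1.237 -0.355 2.387
v -0.771 -0.387 1.965
v -1.602 -0.806 1.548
v -0.407 -0.783 1.636
v -0.798 -1.651 1.269
v -1.238 -1.202 1.219
v -0.996 -0.666 1.446
v -0.059 -1.114 2.045
v -0.451 -1.981 1.678
v -0.329 -2.066 2.291
v -0.086 -1.53 2.518
v -0.284 -1.392 1.527
v -1.629 -0.699 2.742
v -2.021 -1.566 2.375
v -1.994 -1.15 1.902
v -1.751 -0.614 2.129
v -1.282 -1.029 3.151
v -1.673 -1.897 2.784
v -1.084 -2.014 2.974
v -0.842 -1.478 3.201
v -1.796 -1.288 2.893
v -1.669 2.319 -3.843
v -1.403 2.063 -3.333
v -3.191 2.581 -2.917
v -1.333 2.446 -3.325
v -1.391 2.78 -3.516
v -1.556 2.939 -3.831
v -1.764 2.86 -4.151
v -1.936 2.575 -4.353
v -2.006 2.192 -4.36
v -1.947 1.858 -4.17
v -1.783 1.7 -3.854
v -1.575 1.778 -3.534
f 1 38 17
f 38 12 41
f 17 41 6
f 38 41 17
f 1 17 13
f 17 6 18
f 13 18 2
f 17 18 13
f 1 13 22
f 13 2 23
f 22 23 8
f 13 23 22
f 1 22 34
f 22 8 37
f 34 37 11
f 22 37 34
f 1 34 38
f 34 11 42
f 38 42 12
f 34 42 38
f 2 18 29
f 18 6 32
f 29 32 10
f 18 32 29
f 6 41 19
f 41 12 40
f 19 40 5
f 41 40 19
f 12 42 39
f 42 11 35
f 39 35 3
f 42 35 39
f 11 37 36
f 37 8 24
f 36 24 7
f 37 24 36
f 8 23 28
f 23 2 25
f 28 25 9
f 23 25 28
f 4 30 16
f 30 10 31
f 16 31 5
f 30 31 16
f 4 16 14
f 16 5 15
f 14 15 3
f 16 15 14
f 4 14 21
f 14 3 20
f 21 20 7
f 14 20 21
f 4 21 26
f 21 7 27
f 26 27 9
f 21 27 26
f 4 26 30
f 26 9 33
f 30 33 10
f 26 33 30
f 5 31 19
f 31 10 32
f 19 32 6
f 31 32 19
f 3 15 39
f 15 5 40
f 39 40 12
f 15 40 39
f 7 20 36
f 20 3 35
f 36 35 11
f 20 35 36
f 9 27 28
f 27 7 24
f 28 24 8
f 27 24 28
f 10 33 29
f 33 9 25
f 29 25 2
f 33 25 29
f 44 43 46
f 44 46 45
f 46 43 47
f 46 47 45
f 47 43 48
f 47 48 45
f 48 43 49
f 48 49 45
f 49 43 50
f 49 50 45
f 50 43 51
f 50 51 45
f 51 43 52
f 51 52 45
f 52 43 53
f 52 53 45
f 53 43 54
f 53 54 45
f 54 43 44
f 54 44 45



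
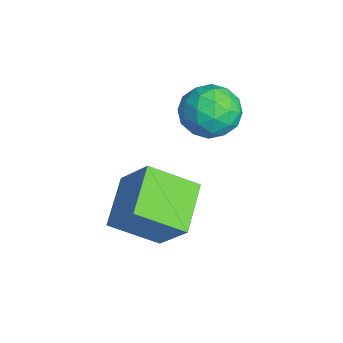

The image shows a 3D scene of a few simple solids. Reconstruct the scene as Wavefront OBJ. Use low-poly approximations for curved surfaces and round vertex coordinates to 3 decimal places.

v -1.411 1.922 1.788
v -0.85 1.973 2.761
v -0.21 0.707 1.159
v 0.351 0.758 2.132
v -0.671 0.288 2.096
v -1.413 1.039 2.485
v 0.353 1.641 1.435
v -0.389 2.392 1.824
v 0.24 1.799 2.544
v -0.392 0.963 2.952
v -0.668 1.717 0.968
v -1.3 0.881 1.376
v -1.236 2.054 2.33
v 0.176 0.626 1.59
v -0.425 0.35 1.569
v -0.095 0.379 2.141
v -1.567 1.505 2.167
v -1.237 1.535 2.739
v -1.132 0.545 2.348
v 0.177 1.145 1.181
v 0.507 1.175 1.753
v -0.965 2.301 1.779
v -0.635 2.33 2.351
v 0.072 2.135 1.572
v -0.265 1.982 2.774
v 0.441 1.268 2.404
v 0.442 1.787 1.995
v 0.006 2.228 2.223
v -0.637 1.49 3.014
v 0.069 0.776 2.644
v -0.532 0.5 2.623
v -0.968 0.941 2.851
v 0.004 1.388 2.886
v -1.129 1.904 1.276
v -0.423 1.19 0.906
v -0.092 1.739 1.069
v -0.528 2.18 1.297
v -1.501 1.412 1.516
v -0.795 0.698 1.146
v -1.066 0.452 1.697
v -1.502 0.893 1.925
v -1.064 1.292 1.034
v 2.543 -2.616 -0.462
v 0.91 -1.872 0.301
v 2.824 -0.969 -1.467
v 1.191 -0.225 -0.703
v 3.529 -1.915 0.963
v 1.896 -1.171 1.727
v 3.81 -0.268 -0.041
v 2.177 0.476 0.722
f 1 38 17
f 38 12 41
f 17 41 6
f 38 41 17
f 1 17 13
f 17 6 18
f 13 18 2
f 17 18 13
f 1 13 22
f 13 2 23
f 22 23 8
f 13 23 22
f 1 22 34
f 22 8 37
f 34 37 11
f 22 37 34
f 1 34 38
f 34 11 42
f 38 42 12
f 34 42 38
f 2 18 29
f 18 6 32
f 29 32 10
f 18 32 29
f 6 41 19
f 41 12 40
f 19 40 5
f 41 40 19
f 12 42 39
f 42 11 35
f 39 35 3
f 42 35 39
f 11 37 36
f 37 8 24
f 36 24 7
f 37 24 36
f 8 23 28
f 23 2 25
f 28 25 9
f 23 25 28
f 4 30 16
f 30 10 31
f 16 31 5
f 30 31 16
f 4 16 14
f 16 5 15
f 14 15 3
f 16 15 14
f 4 14 21
f 14 3 20
f 21 20 7
f 14 20 21
f 4 21 26
f 21 7 27
f 26 27 9
f 21 27 26
f 4 26 30
f 26 9 33
f 30 33 10
f 26 33 30
f 5 31 19
f 31 10 32
f 19 32 6
f 31 32 19
f 3 15 39
f 15 5 40
f 39 40 12
f 15 40 39
f 7 20 36
f 20 3 35
f 36 35 11
f 20 35 36
f 9 27 28
f 27 7 24
f 28 24 8
f 27 24 28
f 10 33 29
f 33 9 25
f 29 25 2
f 33 25 29
f 44 46 43
f 47 44 43
f 43 46 45
f 45 47 43
f 44 50 46
f 48 44 47
f 48 50 44
f 46 50 45
f 49 47 45
f 45 50 49
f 49 48 47
f 50 48 49



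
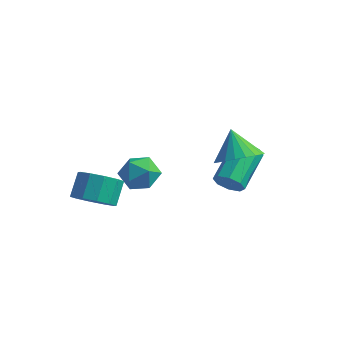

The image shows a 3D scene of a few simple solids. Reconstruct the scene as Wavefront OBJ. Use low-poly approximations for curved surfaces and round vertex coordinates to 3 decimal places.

v -2.533 -1.888 -1.853
v -1.706 -2.016 -1.581
v -1.86 -1.261 -0.755
v -2.687 -1.132 -1.027
v -1.702 -1.614 -1.948
v -1.856 -0.859 -1.122
v -2.015 -1.317 -2.278
v -2.169 -0.562 -1.452
v -2.526 -1.238 -2.446
v -2.681 -0.482 -1.62
v -3.04 -1.407 -2.388
v -3.194 -0.651 -1.561
v -3.36 -1.759 -2.125
v -3.514 -1.004 -1.299
v -3.364 -2.161 -1.758
v -3.518 -1.406 -0.932
v -3.051 -2.458 -1.428
v -3.205 -1.703 -0.602
v -2.539 -2.538 -1.26
v -2.694 -1.782 -0.434
v -2.026 -2.369 -1.319
v -2.18 -1.613 -0.492
v 1.159 1.574 -1.618
v 1.713 1.472 -1.313
v 1.554 3.103 -0.477
v 1.001 3.206 -0.782
v 1.775 1.698 -1.743
v 1.616 3.33 -0.907
v 1.477 1.852 -2.099
v 1.318 3.483 -1.264
v 0.992 1.843 -2.174
v 0.834 3.474 -1.339
v 0.606 1.677 -1.923
v 0.447 3.308 -1.087
v 0.544 1.45 -1.493
v 0.385 3.082 -0.657
v 0.842 1.297 -1.136
v 0.683 2.928 -0.301
v 1.326 1.306 -1.061
v 1.168 2.937 -0.226
v -2.09 1.209 -1.163
v -1.525 1.188 -1.828
v -2.935 0.312 -1.852
v -2.37 0.291 -2.517
v -2.157 -0.072 -1.753
v -1.635 0.482 -1.327
v -2.825 1.018 -2.353
v -2.303 1.572 -1.927
v -1.98 1.07 -2.564
v -1.567 0.397 -2.193
v -2.893 1.103 -1.487
v -2.48 0.43 -1.116
v 1.797 1.185 0.295
v 2.624 1.386 0.717
v 1.143 1.675 1.345
v 2.552 1.718 0.516
v 2.348 1.958 0.278
v 2.05 2.065 0.042
v 1.708 2.019 -0.15
v 1.381 1.829 -0.265
v 1.126 1.528 -0.283
v 0.987 1.167 -0.201
v 0.988 0.81 -0.033
v 1.129 0.517 0.191
v 1.386 0.34 0.434
v 1.713 0.309 0.653
v 2.055 0.429 0.81
v 2.353 0.68 0.878
v 2.554 1.018 0.845
f 2 1 5
f 2 5 3
f 3 5 6
f 3 6 4
f 5 1 7
f 5 7 6
f 6 7 8
f 6 8 4
f 7 1 9
f 7 9 8
f 8 9 10
f 8 10 4
f 9 1 11
f 9 11 10
f 10 11 12
f 10 12 4
f 11 1 13
f 11 13 12
f 12 13 14
f 12 14 4
f 13 1 15
f 13 15 14
f 14 15 16
f 14 16 4
f 15 1 17
f 15 17 16
f 16 17 18
f 16 18 4
f 17 1 19
f 17 19 18
f 18 19 20
f 18 20 4
f 19 1 21
f 19 21 20
f 20 21 22
f 20 22 4
f 21 1 2
f 21 2 22
f 22 2 3
f 22 3 4
f 24 23 27
f 24 27 25
f 25 27 28
f 25 28 26
f 27 23 29
f 27 29 28
f 28 29 30
f 28 30 26
f 29 23 31
f 29 31 30
f 30 31 32
f 30 32 26
f 31 23 33
f 31 33 32
f 32 33 34
f 32 34 26
f 33 23 35
f 33 35 34
f 34 35 36
f 34 36 26
f 35 23 37
f 35 37 36
f 36 37 38
f 36 38 26
f 37 23 39
f 37 39 38
f 38 39 40
f 38 40 26
f 39 23 24
f 39 24 40
f 40 24 25
f 40 25 26
f 41 52 46
f 41 46 42
f 41 42 48
f 41 48 51
f 41 51 52
f 42 46 50
f 46 52 45
f 52 51 43
f 51 48 47
f 48 42 49
f 44 50 45
f 44 45 43
f 44 43 47
f 44 47 49
f 44 49 50
f 45 50 46
f 43 45 52
f 47 43 51
f 49 47 48
f 50 49 42
f 54 53 56
f 54 56 55
f 56 53 57
f 56 57 55
f 57 53 58
f 57 58 55
f 58 53 59
f 58 59 55
f 59 53 60
f 59 60 55
f 60 53 61
f 60 61 55
f 61 53 62
f 61 62 55
f 62 53 63
f 62 63 55
f 63 53 64
f 63 64 55
f 64 53 65
f 64 65 55
f 65 53 66
f 65 66 55
f 66 53 67
f 66 67 55
f 67 53 68
f 67 68 55
f 68 53 69
f 68 69 55
f 69 53 54
f 69 54 55



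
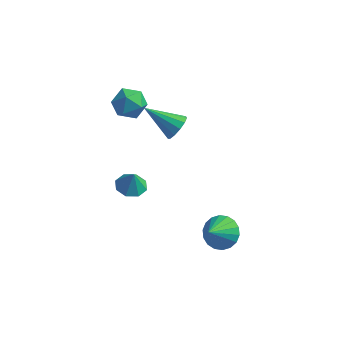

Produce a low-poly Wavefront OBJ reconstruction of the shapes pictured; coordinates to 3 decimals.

v -0.204 1.813 2.523
v 0.239 1.706 3.24
v -2.076 1.807 3.677
v 0.198 2.179 3.177
v 0.03 2.536 2.906
v -0.213 2.663 2.513
v -0.452 2.521 2.123
v -0.613 2.154 1.861
v -0.644 1.679 1.808
v -0.535 1.247 1.982
v -0.32 0.994 2.328
v -0.069 1.002 2.736
v 0.139 1.267 3.076
v 2.795 0.341 -4.612
v 3.695 0.642 -4.097
v 2.465 -0.901 -3.308
v 3.362 0.931 -3.907
v 2.916 1.102 -3.856
v 2.446 1.123 -3.955
v 2.045 0.989 -4.184
v 1.793 0.727 -4.498
v 1.739 0.388 -4.834
v 1.895 0.039 -5.127
v 2.229 -0.249 -5.317
v 2.675 -0.421 -5.368
v 3.145 -0.442 -5.269
v 3.545 -0.308 -5.039
v 3.797 -0.046 -4.726
v 3.851 0.294 -4.389
v -2.695 1.26 -3.172
v -1.787 1.292 -3.317
v -2.505 1.22 -1.988
v -2.072 1.932 -3.249
v -2.722 2.179 -3.137
v -3.356 1.887 -3.045
v -3.603 1.228 -3.027
v -3.318 0.588 -3.095
v -2.669 0.341 -3.207
v -2.034 0.633 -3.299
v -3.952 3.512 3.15
v -2.87 3.545 3.188
v -3.87 2.515 1.712
v -2.788 2.548 1.75
v -3.34 2.002 2.505
v -3.39 2.618 3.394
v -3.35 3.442 1.506
v -3.4 4.058 2.395
v -2.498 3.502 2.172
v -2.492 2.612 2.789
v -4.248 3.448 2.111
v -4.242 2.558 2.728
f 2 1 4
f 2 4 3
f 4 1 5
f 4 5 3
f 5 1 6
f 5 6 3
f 6 1 7
f 6 7 3
f 7 1 8
f 7 8 3
f 8 1 9
f 8 9 3
f 9 1 10
f 9 10 3
f 10 1 11
f 10 11 3
f 11 1 12
f 11 12 3
f 12 1 13
f 12 13 3
f 13 1 2
f 13 2 3
f 15 14 17
f 15 17 16
f 17 14 18
f 17 18 16
f 18 14 19
f 18 19 16
f 19 14 20
f 19 20 16
f 20 14 21
f 20 21 16
f 21 14 22
f 21 22 16
f 22 14 23
f 22 23 16
f 23 14 24
f 23 24 16
f 24 14 25
f 24 25 16
f 25 14 26
f 25 26 16
f 26 14 27
f 26 27 16
f 27 14 28
f 27 28 16
f 28 14 29
f 28 29 16
f 29 14 15
f 29 15 16
f 31 30 33
f 31 33 32
f 33 30 34
f 33 34 32
f 34 30 35
f 34 35 32
f 35 30 36
f 35 36 32
f 36 30 37
f 36 37 32
f 37 30 38
f 37 38 32
f 38 30 39
f 38 39 32
f 39 30 31
f 39 31 32
f 40 51 45
f 40 45 41
f 40 41 47
f 40 47 50
f 40 50 51
f 41 45 49
f 45 51 44
f 51 50 42
f 50 47 46
f 47 41 48
f 43 49 44
f 43 44 42
f 43 42 46
f 43 46 48
f 43 48 49
f 44 49 45
f 42 44 51
f 46 42 50
f 48 46 47
f 49 48 41



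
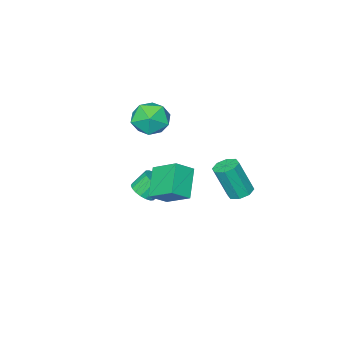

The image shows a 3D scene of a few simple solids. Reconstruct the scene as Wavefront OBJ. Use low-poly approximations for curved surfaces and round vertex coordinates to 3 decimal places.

v -3.934 1.118 -3.136
v -3.383 1.626 -3.146
v -2.814 1.05 -1.155
v -3.366 0.542 -1.144
v -3.875 1.841 -2.944
v -3.306 1.264 -0.952
v -4.402 1.632 -2.853
v -3.833 1.056 -0.862
v -4.655 1.123 -2.929
v -4.086 0.546 -0.937
v -4.486 0.61 -3.125
v -3.917 0.034 -1.134
v -3.994 0.396 -3.328
v -3.425 -0.181 -1.336
v -3.467 0.604 -3.418
v -2.898 0.028 -1.427
v -3.214 1.114 -3.343
v -2.645 0.537 -1.351
v 0.533 -1.455 -2.432
v 1.102 -0.976 -2.234
v 0.476 -0.605 -1.33
v -0.093 -1.085 -1.528
v 0.912 -0.785 -2.444
v 0.285 -0.414 -1.541
v 0.646 -0.726 -2.653
v 0.019 -0.356 -1.75
v 0.358 -0.812 -2.817
v -0.269 -0.442 -1.914
v 0.104 -1.026 -2.905
v -0.522 -0.655 -2.002
v -0.064 -1.324 -2.9
v -0.69 -0.953 -1.996
v -0.114 -1.649 -2.801
v -0.74 -1.278 -1.898
v -0.036 -1.935 -2.63
v -0.662 -1.564 -1.726
v 0.155 -2.126 -2.419
v -0.472 -1.755 -1.516
v 0.421 -2.184 -2.21
v -0.206 -1.814 -1.307
v 0.709 -2.098 -2.046
v 0.082 -1.728 -1.143
v 0.962 -1.885 -1.958
v 0.336 -1.514 -1.055
v 1.13 -1.587 -1.964
v 0.504 -1.216 -1.06
v 1.18 -1.262 -2.062
v 0.554 -0.891 -1.159
v -2.73 -3.071 1.279
v -1.872 -2.203 1.276
v -1.328 -4.457 1.364
v -0.47 -3.589 1.361
v -1.196 -3.727 2.332
v -2.062 -2.87 2.28
v -1.138 -3.79 0.36
v -2.004 -2.933 0.308
v -0.888 -2.648 0.709
v -0.924 -2.609 1.927
v -2.276 -4.051 0.713
v -2.312 -4.012 1.931
v 1.364 1.715 1.044
v 1.094 3.124 1.938
v 2.445 2.649 -0.101
v 2.174 4.057 0.793
v 2.306 1.463 1.727
v 2.035 2.871 2.621
v 3.386 2.396 0.582
v 3.116 3.805 1.476
f 2 1 5
f 2 5 3
f 3 5 6
f 3 6 4
f 5 1 7
f 5 7 6
f 6 7 8
f 6 8 4
f 7 1 9
f 7 9 8
f 8 9 10
f 8 10 4
f 9 1 11
f 9 11 10
f 10 11 12
f 10 12 4
f 11 1 13
f 11 13 12
f 12 13 14
f 12 14 4
f 13 1 15
f 13 15 14
f 14 15 16
f 14 16 4
f 15 1 17
f 15 17 16
f 16 17 18
f 16 18 4
f 17 1 2
f 17 2 18
f 18 2 3
f 18 3 4
f 20 19 23
f 20 23 21
f 21 23 24
f 21 24 22
f 23 19 25
f 23 25 24
f 24 25 26
f 24 26 22
f 25 19 27
f 25 27 26
f 26 27 28
f 26 28 22
f 27 19 29
f 27 29 28
f 28 29 30
f 28 30 22
f 29 19 31
f 29 31 30
f 30 31 32
f 30 32 22
f 31 19 33
f 31 33 32
f 32 33 34
f 32 34 22
f 33 19 35
f 33 35 34
f 34 35 36
f 34 36 22
f 35 19 37
f 35 37 36
f 36 37 38
f 36 38 22
f 37 19 39
f 37 39 38
f 38 39 40
f 38 40 22
f 39 19 41
f 39 41 40
f 40 41 42
f 40 42 22
f 41 19 43
f 41 43 42
f 42 43 44
f 42 44 22
f 43 19 45
f 43 45 44
f 44 45 46
f 44 46 22
f 45 19 47
f 45 47 46
f 46 47 48
f 46 48 22
f 47 19 20
f 47 20 48
f 48 20 21
f 48 21 22
f 49 60 54
f 49 54 50
f 49 50 56
f 49 56 59
f 49 59 60
f 50 54 58
f 54 60 53
f 60 59 51
f 59 56 55
f 56 50 57
f 52 58 53
f 52 53 51
f 52 51 55
f 52 55 57
f 52 57 58
f 53 58 54
f 51 53 60
f 55 51 59
f 57 55 56
f 58 57 50
f 62 64 61
f 65 62 61
f 61 64 63
f 63 65 61
f 62 68 64
f 66 62 65
f 66 68 62
f 64 68 63
f 67 65 63
f 63 68 67
f 67 66 65
f 68 66 67



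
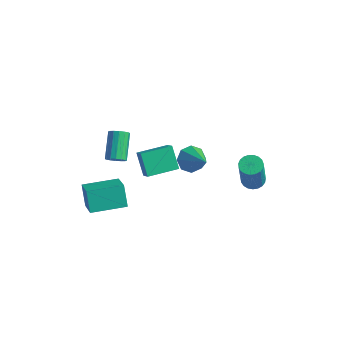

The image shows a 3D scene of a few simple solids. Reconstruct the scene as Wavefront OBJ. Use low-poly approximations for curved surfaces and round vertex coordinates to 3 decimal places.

v -4.81 -2.17 -2.363
v -3.64 -3.187 -1.281
v -3.462 -0.587 -2.331
v -2.292 -1.604 -1.249
v -4.188 -2.676 -3.511
v -3.018 -3.693 -2.429
v -2.84 -1.093 -3.479
v -1.67 -2.11 -2.397
v -1.572 3.701 -3.074
v -0.966 3.87 -3.718
v -0.088 3.059 -1.846
v -1.073 4.412 -3.306
v -1.471 4.537 -2.759
v -1.929 4.172 -2.396
v -2.178 3.531 -2.43
v -2.072 2.989 -2.842
v -1.673 2.864 -3.389
v -1.215 3.229 -3.752
v -0.228 -2.542 1.903
v 0.398 -2.991 2.631
v -1.071 -2.011 2.957
v -0.445 -2.46 3.685
v 0.745 -1.1 1.955
v 1.371 -1.549 2.683
v -0.098 -0.569 3.009
v 0.528 -1.018 3.737
v -3.452 -0.787 -0.34
v -3.138 -0.367 -0.631
v -3.854 0.888 0.409
v -4.168 0.467 0.7
v -3.405 -0.39 -0.787
v -4.121 0.865 0.253
v -3.685 -0.519 -0.824
v -4.401 0.735 0.217
v -3.903 -0.721 -0.731
v -4.619 0.534 0.31
v -4 -0.94 -0.533
v -4.715 0.315 0.507
v -3.95 -1.118 -0.284
v -4.665 0.137 0.757
v -3.766 -1.208 -0.049
v -4.482 0.047 0.991
v -3.499 -1.185 0.107
v -4.215 0.07 1.147
v -3.219 -1.055 0.143
v -3.935 0.199 1.184
v -3.001 -0.854 0.05
v -3.717 0.401 1.091
v -2.905 -0.635 -0.147
v -3.62 0.62 0.893
v -2.955 -0.457 -0.397
v -3.67 0.798 0.644
v 3.41 2.491 -0.639
v 4.075 2.393 -0.739
v 4.296 1.77 1.338
v 3.63 1.869 1.439
v 4.067 2.663 -0.657
v 4.288 2.041 1.42
v 3.946 2.904 -0.572
v 4.167 2.281 1.505
v 3.732 3.074 -0.498
v 3.953 2.451 1.579
v 3.462 3.142 -0.449
v 3.683 2.52 1.628
v 3.183 3.098 -0.433
v 3.404 2.476 1.645
v 2.943 2.95 -0.452
v 3.164 2.327 1.626
v 2.784 2.722 -0.503
v 3.005 2.099 1.574
v 2.733 2.454 -0.578
v 2.954 1.831 1.499
v 2.799 2.192 -0.663
v 3.02 1.57 1.414
v 2.971 1.983 -0.745
v 3.192 1.36 1.333
v 3.218 1.861 -0.807
v 3.439 1.238 1.27
v 3.499 1.848 -0.841
v 3.72 1.226 1.237
v 3.764 1.947 -0.84
v 3.985 1.324 1.238
v 3.968 2.139 -0.804
v 4.188 1.517 1.274
f 2 4 1
f 5 2 1
f 1 4 3
f 3 5 1
f 2 8 4
f 6 2 5
f 6 8 2
f 4 8 3
f 7 5 3
f 3 8 7
f 7 6 5
f 8 6 7
f 10 9 12
f 10 12 11
f 12 9 13
f 12 13 11
f 13 9 14
f 13 14 11
f 14 9 15
f 14 15 11
f 15 9 16
f 15 16 11
f 16 9 17
f 16 17 11
f 17 9 18
f 17 18 11
f 18 9 10
f 18 10 11
f 20 22 19
f 23 20 19
f 19 22 21
f 21 23 19
f 20 26 22
f 24 20 23
f 24 26 20
f 22 26 21
f 25 23 21
f 21 26 25
f 25 24 23
f 26 24 25
f 28 27 31
f 28 31 29
f 29 31 32
f 29 32 30
f 31 27 33
f 31 33 32
f 32 33 34
f 32 34 30
f 33 27 35
f 33 35 34
f 34 35 36
f 34 36 30
f 35 27 37
f 35 37 36
f 36 37 38
f 36 38 30
f 37 27 39
f 37 39 38
f 38 39 40
f 38 40 30
f 39 27 41
f 39 41 40
f 40 41 42
f 40 42 30
f 41 27 43
f 41 43 42
f 42 43 44
f 42 44 30
f 43 27 45
f 43 45 44
f 44 45 46
f 44 46 30
f 45 27 47
f 45 47 46
f 46 47 48
f 46 48 30
f 47 27 49
f 47 49 48
f 48 49 50
f 48 50 30
f 49 27 51
f 49 51 50
f 50 51 52
f 50 52 30
f 51 27 28
f 51 28 52
f 52 28 29
f 52 29 30
f 54 53 57
f 54 57 55
f 55 57 58
f 55 58 56
f 57 53 59
f 57 59 58
f 58 59 60
f 58 60 56
f 59 53 61
f 59 61 60
f 60 61 62
f 60 62 56
f 61 53 63
f 61 63 62
f 62 63 64
f 62 64 56
f 63 53 65
f 63 65 64
f 64 65 66
f 64 66 56
f 65 53 67
f 65 67 66
f 66 67 68
f 66 68 56
f 67 53 69
f 67 69 68
f 68 69 70
f 68 70 56
f 69 53 71
f 69 71 70
f 70 71 72
f 70 72 56
f 71 53 73
f 71 73 72
f 72 73 74
f 72 74 56
f 73 53 75
f 73 75 74
f 74 75 76
f 74 76 56
f 75 53 77
f 75 77 76
f 76 77 78
f 76 78 56
f 77 53 79
f 77 79 78
f 78 79 80
f 78 80 56
f 79 53 81
f 79 81 80
f 80 81 82
f 80 82 56
f 81 53 83
f 81 83 82
f 82 83 84
f 82 84 56
f 83 53 54
f 83 54 84
f 84 54 55
f 84 55 56



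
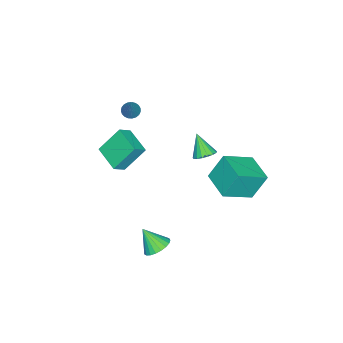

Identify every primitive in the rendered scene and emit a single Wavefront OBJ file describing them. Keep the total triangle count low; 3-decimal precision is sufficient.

v -3.296 0.255 -2.6
v -3.858 0.858 -1.09
v -4.728 1.285 -3.544
v -5.29 1.887 -2.034
v -2.21 1.633 -2.746
v -2.772 2.235 -1.236
v -3.642 2.662 -3.69
v -4.204 3.265 -2.18
v -0.971 1.18 1.689
v -0.454 0.806 1.654
v -1.389 0.5 2.791
v -0.364 1.039 1.832
v -0.413 1.304 1.977
v -0.591 1.541 2.056
v -0.855 1.695 2.051
v -1.146 1.731 1.964
v -1.397 1.641 1.813
v -1.551 1.446 1.634
v -1.572 1.19 1.468
v -1.455 0.931 1.352
v -1.227 0.729 1.314
v -0.941 0.631 1.362
v -0.662 0.659 1.484
v 0.211 -3.63 0.995
v 0.86 -3.892 1.512
v -0.526 -2.808 2.34
v 0.123 -3.071 2.857
v 1.017 -2.329 0.643
v 1.666 -2.592 1.16
v 0.28 -1.508 1.988
v 0.929 -1.77 2.505
v 2.481 0.256 -3.324
v 3.214 0.035 -3.477
v 2.459 -0.576 -2.236
v 3.26 0.29 -3.282
v 3.171 0.539 -3.093
v 2.962 0.739 -2.945
v 2.671 0.855 -2.863
v 2.347 0.868 -2.86
v 2.046 0.774 -2.937
v 1.821 0.592 -3.082
v 1.709 0.351 -3.268
v 1.732 0.093 -3.464
v 1.883 -0.136 -3.636
v 2.139 -0.298 -3.754
v 2.453 -0.364 -3.798
v 2.773 -0.322 -3.76
v 3.042 -0.181 -3.646
v -2.234 -3.697 2.204
v -1.824 -3.642 1.906
v -1.286 -3.223 3.596
v -1.91 -3.448 1.898
v -2.052 -3.298 1.944
v -2.225 -3.216 2.034
v -2.4 -3.217 2.154
v -2.547 -3.301 2.282
v -2.639 -3.454 2.397
v -2.661 -3.648 2.478
v -2.61 -3.851 2.512
v -2.493 -4.027 2.493
v -2.332 -4.146 2.423
v -2.154 -4.188 2.316
v -1.99 -4.144 2.189
v -1.868 -4.023 2.065
v -1.809 -3.845 1.965
f 2 4 1
f 5 2 1
f 1 4 3
f 3 5 1
f 2 8 4
f 6 2 5
f 6 8 2
f 4 8 3
f 7 5 3
f 3 8 7
f 7 6 5
f 8 6 7
f 10 9 12
f 10 12 11
f 12 9 13
f 12 13 11
f 13 9 14
f 13 14 11
f 14 9 15
f 14 15 11
f 15 9 16
f 15 16 11
f 16 9 17
f 16 17 11
f 17 9 18
f 17 18 11
f 18 9 19
f 18 19 11
f 19 9 20
f 19 20 11
f 20 9 21
f 20 21 11
f 21 9 22
f 21 22 11
f 22 9 23
f 22 23 11
f 23 9 10
f 23 10 11
f 25 27 24
f 28 25 24
f 24 27 26
f 26 28 24
f 25 31 27
f 29 25 28
f 29 31 25
f 27 31 26
f 30 28 26
f 26 31 30
f 30 29 28
f 31 29 30
f 33 32 35
f 33 35 34
f 35 32 36
f 35 36 34
f 36 32 37
f 36 37 34
f 37 32 38
f 37 38 34
f 38 32 39
f 38 39 34
f 39 32 40
f 39 40 34
f 40 32 41
f 40 41 34
f 41 32 42
f 41 42 34
f 42 32 43
f 42 43 34
f 43 32 44
f 43 44 34
f 44 32 45
f 44 45 34
f 45 32 46
f 45 46 34
f 46 32 47
f 46 47 34
f 47 32 48
f 47 48 34
f 48 32 33
f 48 33 34
f 50 49 52
f 50 52 51
f 52 49 53
f 52 53 51
f 53 49 54
f 53 54 51
f 54 49 55
f 54 55 51
f 55 49 56
f 55 56 51
f 56 49 57
f 56 57 51
f 57 49 58
f 57 58 51
f 58 49 59
f 58 59 51
f 59 49 60
f 59 60 51
f 60 49 61
f 60 61 51
f 61 49 62
f 61 62 51
f 62 49 63
f 62 63 51
f 63 49 64
f 63 64 51
f 64 49 65
f 64 65 51
f 65 49 50
f 65 50 51



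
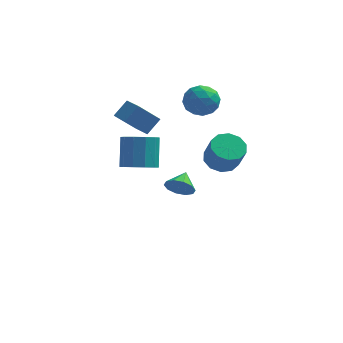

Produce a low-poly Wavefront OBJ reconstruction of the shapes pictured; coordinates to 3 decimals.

v -2.884 3.086 1.715
v -2.197 3.802 2.6
v -1.672 3.611 0.349
v -0.985 4.328 1.234
v -2.055 1.932 2.006
v -1.368 2.649 2.891
v -0.843 2.458 0.64
v -0.156 3.174 1.525
v 3.688 0.05 0.428
v 4.697 -0.076 0.063
v 5.16 -0.777 1.587
v 4.152 -0.65 1.952
v 4.656 0.524 0.351
v 5.119 -0.177 1.875
v 4.245 0.944 0.669
v 4.709 0.243 2.193
v 3.622 1.022 0.895
v 4.086 0.321 2.419
v 3.024 0.729 0.942
v 3.488 0.028 2.466
v 2.68 0.177 0.793
v 3.143 -0.524 2.317
v 2.721 -0.423 0.505
v 3.184 -1.124 2.029
v 3.131 -0.843 0.187
v 3.595 -1.544 1.711
v 3.754 -0.921 -0.039
v 4.218 -1.622 1.485
v 4.352 -0.628 -0.086
v 4.816 -1.329 1.438
v 1.21 3.724 3.469
v 1.696 4.095 2.462
v 2.764 2.685 3.838
v 3.25 3.056 2.831
v 3.096 3.809 3.723
v 2.136 4.451 3.495
v 2.324 2.329 2.805
v 1.364 2.971 2.577
v 2.385 3.232 2.052
v 2.862 4.147 2.619
v 1.598 2.633 3.681
v 2.075 3.548 4.248
v 1.316 4 2.933
v 3.144 2.78 3.367
v 3.053 3.222 3.891
v 3.339 3.44 3.299
v 1.575 4.21 3.54
v 1.861 4.428 2.949
v 2.684 4.26 3.689
v 2.599 2.352 3.351
v 2.885 2.57 2.76
v 1.121 3.34 3.001
v 1.407 3.558 2.409
v 1.776 2.52 2.611
v 2.007 3.711 2.1
v 2.921 3.101 2.317
v 2.377 2.673 2.302
v 1.812 3.051 2.168
v 2.288 4.249 2.434
v 3.201 3.639 2.651
v 3.111 4.082 3.175
v 2.546 4.459 3.041
v 2.692 3.742 2.193
v 1.259 3.141 3.649
v 2.172 2.531 3.866
v 1.914 2.321 3.259
v 1.349 2.698 3.125
v 1.539 3.679 3.983
v 2.453 3.069 4.2
v 2.648 3.729 4.132
v 2.083 4.107 3.998
v 1.768 3.038 4.107
v -0.479 -4.242 2.312
v 0.585 -4.134 2.291
v 0.503 -2.99 3.966
v -0.561 -3.098 3.988
v 0.323 -3.639 1.94
v 0.241 -2.495 3.615
v -0.246 -3.374 1.731
v -0.328 -2.23 3.406
v -0.904 -3.441 1.745
v -0.986 -2.297 3.42
v -1.399 -3.813 1.975
v -1.482 -2.67 3.65
v -1.543 -4.35 2.334
v -1.625 -3.206 4.009
v -1.281 -4.845 2.685
v -1.363 -3.701 4.36
v -0.712 -5.11 2.894
v -0.794 -3.966 4.569
v -0.054 -5.043 2.88
v -0.136 -3.899 4.555
v 0.442 -4.67 2.65
v 0.359 -3.527 4.325
v 1.031 2.715 -4.102
v 1.305 2.27 -3.272
v 1.289 3.925 -3.538
v 1.795 2.33 -3.624
v 1.993 2.536 -4.158
v 1.824 2.81 -4.67
v 1.351 3.048 -4.966
v 0.757 3.159 -4.931
v 0.267 3.1 -4.58
v 0.069 2.894 -4.046
v 0.239 2.619 -3.533
v 0.711 2.381 -3.238
f 2 4 1
f 5 2 1
f 1 4 3
f 3 5 1
f 2 8 4
f 6 2 5
f 6 8 2
f 4 8 3
f 7 5 3
f 3 8 7
f 7 6 5
f 8 6 7
f 10 9 13
f 10 13 11
f 11 13 14
f 11 14 12
f 13 9 15
f 13 15 14
f 14 15 16
f 14 16 12
f 15 9 17
f 15 17 16
f 16 17 18
f 16 18 12
f 17 9 19
f 17 19 18
f 18 19 20
f 18 20 12
f 19 9 21
f 19 21 20
f 20 21 22
f 20 22 12
f 21 9 23
f 21 23 22
f 22 23 24
f 22 24 12
f 23 9 25
f 23 25 24
f 24 25 26
f 24 26 12
f 25 9 27
f 25 27 26
f 26 27 28
f 26 28 12
f 27 9 29
f 27 29 28
f 28 29 30
f 28 30 12
f 29 9 10
f 29 10 30
f 30 10 11
f 30 11 12
f 31 68 47
f 68 42 71
f 47 71 36
f 68 71 47
f 31 47 43
f 47 36 48
f 43 48 32
f 47 48 43
f 31 43 52
f 43 32 53
f 52 53 38
f 43 53 52
f 31 52 64
f 52 38 67
f 64 67 41
f 52 67 64
f 31 64 68
f 64 41 72
f 68 72 42
f 64 72 68
f 32 48 59
f 48 36 62
f 59 62 40
f 48 62 59
f 36 71 49
f 71 42 70
f 49 70 35
f 71 70 49
f 42 72 69
f 72 41 65
f 69 65 33
f 72 65 69
f 41 67 66
f 67 38 54
f 66 54 37
f 67 54 66
f 38 53 58
f 53 32 55
f 58 55 39
f 53 55 58
f 34 60 46
f 60 40 61
f 46 61 35
f 60 61 46
f 34 46 44
f 46 35 45
f 44 45 33
f 46 45 44
f 34 44 51
f 44 33 50
f 51 50 37
f 44 50 51
f 34 51 56
f 51 37 57
f 56 57 39
f 51 57 56
f 34 56 60
f 56 39 63
f 60 63 40
f 56 63 60
f 35 61 49
f 61 40 62
f 49 62 36
f 61 62 49
f 33 45 69
f 45 35 70
f 69 70 42
f 45 70 69
f 37 50 66
f 50 33 65
f 66 65 41
f 50 65 66
f 39 57 58
f 57 37 54
f 58 54 38
f 57 54 58
f 40 63 59
f 63 39 55
f 59 55 32
f 63 55 59
f 74 73 77
f 74 77 75
f 75 77 78
f 75 78 76
f 77 73 79
f 77 79 78
f 78 79 80
f 78 80 76
f 79 73 81
f 79 81 80
f 80 81 82
f 80 82 76
f 81 73 83
f 81 83 82
f 82 83 84
f 82 84 76
f 83 73 85
f 83 85 84
f 84 85 86
f 84 86 76
f 85 73 87
f 85 87 86
f 86 87 88
f 86 88 76
f 87 73 89
f 87 89 88
f 88 89 90
f 88 90 76
f 89 73 91
f 89 91 90
f 90 91 92
f 90 92 76
f 91 73 93
f 91 93 92
f 92 93 94
f 92 94 76
f 93 73 74
f 93 74 94
f 94 74 75
f 94 75 76
f 96 95 98
f 96 98 97
f 98 95 99
f 98 99 97
f 99 95 100
f 99 100 97
f 100 95 101
f 100 101 97
f 101 95 102
f 101 102 97
f 102 95 103
f 102 103 97
f 103 95 104
f 103 104 97
f 104 95 105
f 104 105 97
f 105 95 106
f 105 106 97
f 106 95 96
f 106 96 97

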